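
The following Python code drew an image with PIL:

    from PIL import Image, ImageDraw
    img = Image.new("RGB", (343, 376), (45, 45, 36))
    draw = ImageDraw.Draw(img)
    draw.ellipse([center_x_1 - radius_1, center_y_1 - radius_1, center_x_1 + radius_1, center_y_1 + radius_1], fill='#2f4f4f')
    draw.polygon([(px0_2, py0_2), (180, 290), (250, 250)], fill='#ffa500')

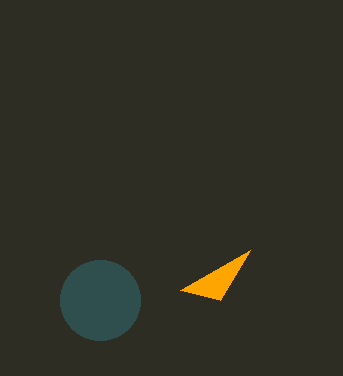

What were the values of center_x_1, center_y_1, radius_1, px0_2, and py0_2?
center_x_1 = 100, center_y_1 = 300, radius_1 = 40, px0_2 = 220, py0_2 = 300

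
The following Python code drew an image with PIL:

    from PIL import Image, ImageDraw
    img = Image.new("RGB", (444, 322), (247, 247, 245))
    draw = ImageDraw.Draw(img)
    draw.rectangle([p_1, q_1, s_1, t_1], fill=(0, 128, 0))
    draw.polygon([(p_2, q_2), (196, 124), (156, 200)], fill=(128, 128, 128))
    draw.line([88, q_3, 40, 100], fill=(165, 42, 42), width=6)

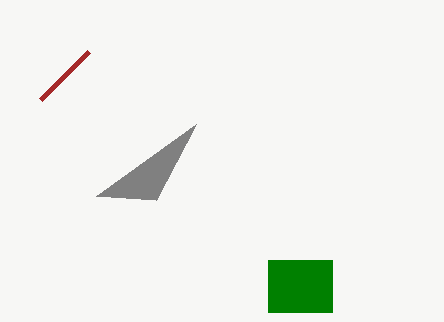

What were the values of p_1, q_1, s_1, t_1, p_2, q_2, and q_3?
p_1 = 268, q_1 = 260, s_1 = 332, t_1 = 312, p_2 = 96, q_2 = 196, q_3 = 52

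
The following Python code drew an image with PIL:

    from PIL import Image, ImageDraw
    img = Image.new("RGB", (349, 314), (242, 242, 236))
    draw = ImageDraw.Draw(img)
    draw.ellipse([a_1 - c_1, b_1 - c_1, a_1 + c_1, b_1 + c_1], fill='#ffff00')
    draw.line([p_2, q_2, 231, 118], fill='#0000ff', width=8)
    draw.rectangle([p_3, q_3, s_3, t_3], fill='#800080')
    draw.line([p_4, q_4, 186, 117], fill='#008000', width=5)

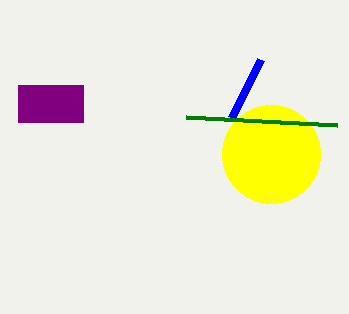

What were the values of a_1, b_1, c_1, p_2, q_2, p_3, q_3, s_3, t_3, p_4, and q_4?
a_1 = 271; b_1 = 154; c_1 = 49; p_2 = 260; q_2 = 60; p_3 = 18; q_3 = 85; s_3 = 83; t_3 = 122; p_4 = 337; q_4 = 125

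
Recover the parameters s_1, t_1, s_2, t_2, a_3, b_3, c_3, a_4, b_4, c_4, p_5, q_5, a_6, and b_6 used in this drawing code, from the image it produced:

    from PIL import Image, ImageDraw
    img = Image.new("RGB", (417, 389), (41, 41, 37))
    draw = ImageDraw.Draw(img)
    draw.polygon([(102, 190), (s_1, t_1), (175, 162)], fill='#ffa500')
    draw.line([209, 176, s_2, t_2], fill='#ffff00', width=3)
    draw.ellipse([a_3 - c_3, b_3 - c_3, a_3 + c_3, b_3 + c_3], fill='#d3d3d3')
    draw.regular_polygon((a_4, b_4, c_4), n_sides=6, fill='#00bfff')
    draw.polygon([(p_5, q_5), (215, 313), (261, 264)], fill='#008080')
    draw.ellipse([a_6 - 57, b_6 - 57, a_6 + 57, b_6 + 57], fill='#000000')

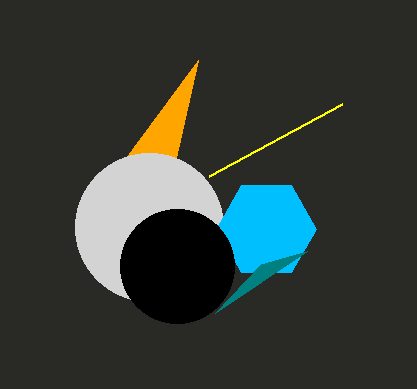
s_1 = 198, t_1 = 60, s_2 = 342, t_2 = 104, a_3 = 149, b_3 = 227, c_3 = 74, a_4 = 266, b_4 = 229, c_4 = 50, p_5 = 307, q_5 = 251, a_6 = 177, b_6 = 266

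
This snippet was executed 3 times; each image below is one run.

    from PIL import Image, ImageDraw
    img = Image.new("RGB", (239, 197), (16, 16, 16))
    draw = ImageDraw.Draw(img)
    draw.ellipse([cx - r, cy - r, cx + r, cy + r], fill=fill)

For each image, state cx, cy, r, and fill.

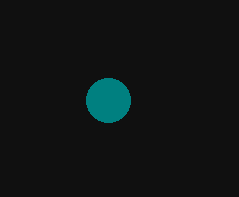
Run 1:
cx = 108, cy = 100, r = 22, fill = 'teal'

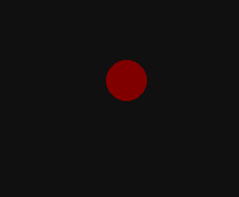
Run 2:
cx = 126; cy = 80; r = 20; fill = 'maroon'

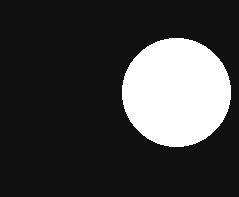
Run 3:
cx = 176
cy = 92
r = 54
fill = 'white'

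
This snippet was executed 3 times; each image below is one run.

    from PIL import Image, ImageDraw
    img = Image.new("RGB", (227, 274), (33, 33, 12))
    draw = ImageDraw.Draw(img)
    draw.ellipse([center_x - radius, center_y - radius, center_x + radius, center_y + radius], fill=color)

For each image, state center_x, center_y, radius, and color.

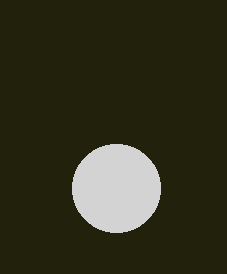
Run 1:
center_x = 116
center_y = 188
radius = 44
color = 'lightgray'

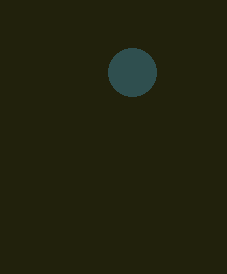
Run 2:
center_x = 132
center_y = 72
radius = 24
color = 'darkslategray'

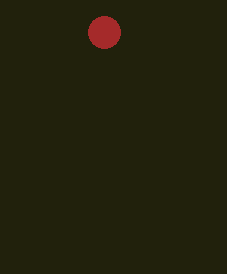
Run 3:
center_x = 104; center_y = 32; radius = 16; color = 'brown'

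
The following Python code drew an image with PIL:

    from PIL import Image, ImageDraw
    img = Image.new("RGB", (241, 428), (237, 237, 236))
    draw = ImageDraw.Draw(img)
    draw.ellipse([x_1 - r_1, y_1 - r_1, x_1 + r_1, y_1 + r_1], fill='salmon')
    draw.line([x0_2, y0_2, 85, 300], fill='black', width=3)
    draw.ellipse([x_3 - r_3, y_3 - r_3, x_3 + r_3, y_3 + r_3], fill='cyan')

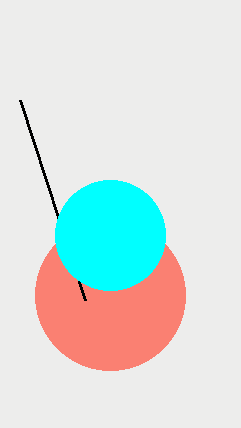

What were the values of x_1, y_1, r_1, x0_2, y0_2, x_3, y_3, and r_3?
x_1 = 110, y_1 = 295, r_1 = 75, x0_2 = 20, y0_2 = 100, x_3 = 110, y_3 = 235, r_3 = 55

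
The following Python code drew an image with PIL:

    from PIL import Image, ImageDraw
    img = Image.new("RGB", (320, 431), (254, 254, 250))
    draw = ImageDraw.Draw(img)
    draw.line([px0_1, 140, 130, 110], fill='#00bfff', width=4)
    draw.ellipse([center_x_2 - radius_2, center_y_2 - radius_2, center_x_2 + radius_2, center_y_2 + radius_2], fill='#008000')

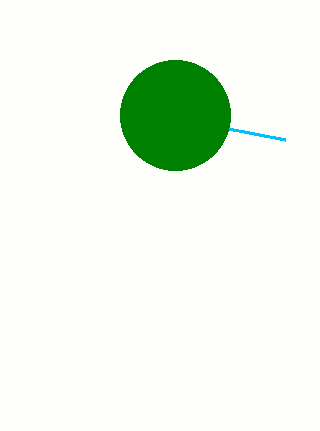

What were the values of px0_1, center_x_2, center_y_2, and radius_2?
px0_1 = 285, center_x_2 = 175, center_y_2 = 115, radius_2 = 55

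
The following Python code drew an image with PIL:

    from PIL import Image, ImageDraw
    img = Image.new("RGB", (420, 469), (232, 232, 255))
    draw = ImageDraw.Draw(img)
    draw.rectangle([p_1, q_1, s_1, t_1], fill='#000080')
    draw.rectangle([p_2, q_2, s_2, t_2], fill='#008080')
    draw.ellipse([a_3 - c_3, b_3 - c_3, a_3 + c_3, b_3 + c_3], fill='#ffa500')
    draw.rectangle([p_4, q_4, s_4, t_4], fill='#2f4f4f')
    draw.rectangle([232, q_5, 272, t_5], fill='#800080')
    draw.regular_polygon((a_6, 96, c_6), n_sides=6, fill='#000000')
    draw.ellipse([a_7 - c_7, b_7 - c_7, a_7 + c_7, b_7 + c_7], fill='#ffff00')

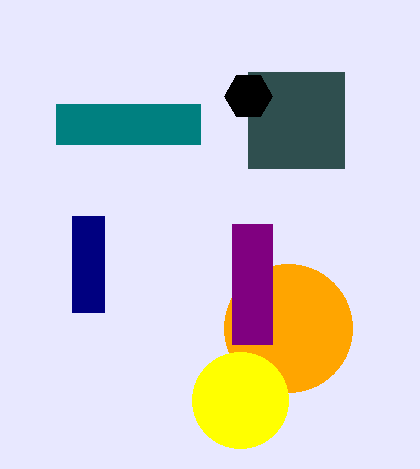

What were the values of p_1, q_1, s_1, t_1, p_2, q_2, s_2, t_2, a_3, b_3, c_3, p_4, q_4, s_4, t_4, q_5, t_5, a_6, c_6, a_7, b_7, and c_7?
p_1 = 72, q_1 = 216, s_1 = 104, t_1 = 312, p_2 = 56, q_2 = 104, s_2 = 200, t_2 = 144, a_3 = 288, b_3 = 328, c_3 = 64, p_4 = 248, q_4 = 72, s_4 = 344, t_4 = 168, q_5 = 224, t_5 = 344, a_6 = 248, c_6 = 24, a_7 = 240, b_7 = 400, c_7 = 48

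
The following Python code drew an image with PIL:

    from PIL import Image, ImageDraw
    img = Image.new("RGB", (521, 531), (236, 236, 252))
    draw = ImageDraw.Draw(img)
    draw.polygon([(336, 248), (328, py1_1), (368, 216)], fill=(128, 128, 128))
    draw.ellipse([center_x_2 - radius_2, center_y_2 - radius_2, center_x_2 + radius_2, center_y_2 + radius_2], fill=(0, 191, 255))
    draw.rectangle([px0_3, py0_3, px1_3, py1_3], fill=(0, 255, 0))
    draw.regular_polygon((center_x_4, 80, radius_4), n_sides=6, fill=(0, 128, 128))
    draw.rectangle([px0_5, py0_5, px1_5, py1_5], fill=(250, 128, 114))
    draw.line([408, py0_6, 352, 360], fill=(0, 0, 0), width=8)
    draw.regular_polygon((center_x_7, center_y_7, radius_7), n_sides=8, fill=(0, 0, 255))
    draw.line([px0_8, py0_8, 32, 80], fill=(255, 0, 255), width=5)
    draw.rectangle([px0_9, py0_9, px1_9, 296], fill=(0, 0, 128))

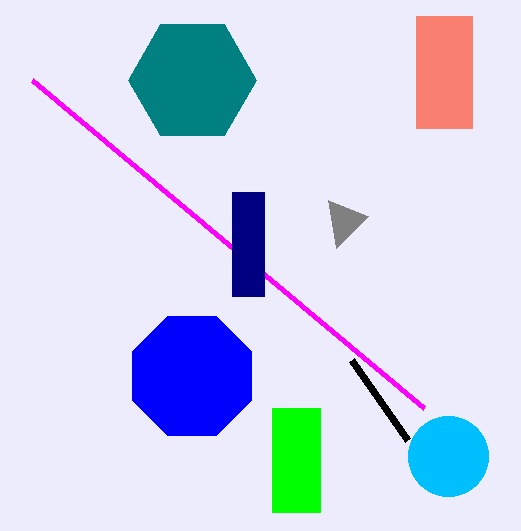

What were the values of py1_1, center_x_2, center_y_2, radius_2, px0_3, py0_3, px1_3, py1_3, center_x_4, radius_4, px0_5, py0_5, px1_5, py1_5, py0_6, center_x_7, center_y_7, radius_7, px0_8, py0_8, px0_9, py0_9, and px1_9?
py1_1 = 200
center_x_2 = 448
center_y_2 = 456
radius_2 = 40
px0_3 = 272
py0_3 = 408
px1_3 = 320
py1_3 = 512
center_x_4 = 192
radius_4 = 64
px0_5 = 416
py0_5 = 16
px1_5 = 472
py1_5 = 128
py0_6 = 440
center_x_7 = 192
center_y_7 = 376
radius_7 = 64
px0_8 = 424
py0_8 = 408
px0_9 = 232
py0_9 = 192
px1_9 = 264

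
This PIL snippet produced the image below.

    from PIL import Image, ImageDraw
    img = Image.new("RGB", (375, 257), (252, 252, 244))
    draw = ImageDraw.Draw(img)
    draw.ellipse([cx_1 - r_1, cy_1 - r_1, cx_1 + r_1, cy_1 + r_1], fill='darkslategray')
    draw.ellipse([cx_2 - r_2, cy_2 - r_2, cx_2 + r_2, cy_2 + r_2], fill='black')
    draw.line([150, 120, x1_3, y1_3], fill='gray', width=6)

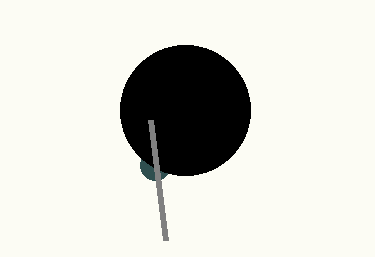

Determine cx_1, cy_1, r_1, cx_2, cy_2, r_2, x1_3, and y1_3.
cx_1 = 155
cy_1 = 165
r_1 = 15
cx_2 = 185
cy_2 = 110
r_2 = 65
x1_3 = 165
y1_3 = 240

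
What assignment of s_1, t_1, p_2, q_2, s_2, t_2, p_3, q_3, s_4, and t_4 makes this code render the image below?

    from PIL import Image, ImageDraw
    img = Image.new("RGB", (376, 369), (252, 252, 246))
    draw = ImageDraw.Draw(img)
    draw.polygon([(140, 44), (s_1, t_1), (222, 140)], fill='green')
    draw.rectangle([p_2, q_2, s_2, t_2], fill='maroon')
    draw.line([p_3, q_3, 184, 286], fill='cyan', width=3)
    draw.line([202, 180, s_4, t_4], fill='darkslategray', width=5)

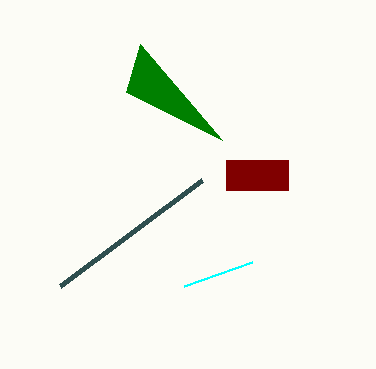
s_1 = 126; t_1 = 92; p_2 = 226; q_2 = 160; s_2 = 288; t_2 = 190; p_3 = 252; q_3 = 262; s_4 = 60; t_4 = 286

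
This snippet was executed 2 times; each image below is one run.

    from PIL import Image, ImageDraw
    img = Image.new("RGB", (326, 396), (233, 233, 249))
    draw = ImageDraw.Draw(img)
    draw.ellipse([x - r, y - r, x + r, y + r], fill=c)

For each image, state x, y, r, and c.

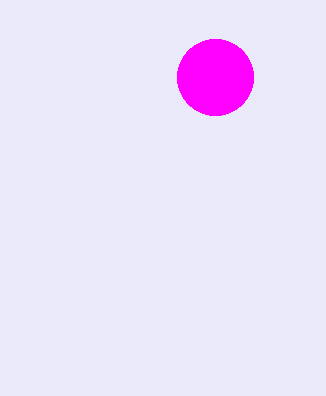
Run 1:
x = 215; y = 77; r = 38; c = 'magenta'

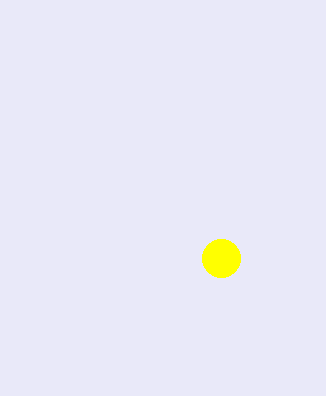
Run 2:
x = 221; y = 258; r = 19; c = 'yellow'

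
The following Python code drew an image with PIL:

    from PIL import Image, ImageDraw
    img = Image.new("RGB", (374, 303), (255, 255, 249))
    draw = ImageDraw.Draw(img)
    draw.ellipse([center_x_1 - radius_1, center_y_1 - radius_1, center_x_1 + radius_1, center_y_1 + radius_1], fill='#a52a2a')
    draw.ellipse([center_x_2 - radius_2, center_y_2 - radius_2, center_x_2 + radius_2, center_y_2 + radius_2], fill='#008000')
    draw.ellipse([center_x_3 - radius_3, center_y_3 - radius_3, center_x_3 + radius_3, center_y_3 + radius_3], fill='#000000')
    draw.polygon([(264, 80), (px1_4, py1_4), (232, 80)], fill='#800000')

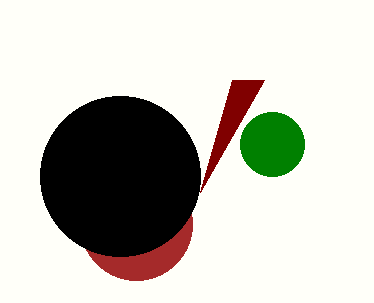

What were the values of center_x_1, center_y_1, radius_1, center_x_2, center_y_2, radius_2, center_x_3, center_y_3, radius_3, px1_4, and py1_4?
center_x_1 = 136
center_y_1 = 224
radius_1 = 56
center_x_2 = 272
center_y_2 = 144
radius_2 = 32
center_x_3 = 120
center_y_3 = 176
radius_3 = 80
px1_4 = 200
py1_4 = 192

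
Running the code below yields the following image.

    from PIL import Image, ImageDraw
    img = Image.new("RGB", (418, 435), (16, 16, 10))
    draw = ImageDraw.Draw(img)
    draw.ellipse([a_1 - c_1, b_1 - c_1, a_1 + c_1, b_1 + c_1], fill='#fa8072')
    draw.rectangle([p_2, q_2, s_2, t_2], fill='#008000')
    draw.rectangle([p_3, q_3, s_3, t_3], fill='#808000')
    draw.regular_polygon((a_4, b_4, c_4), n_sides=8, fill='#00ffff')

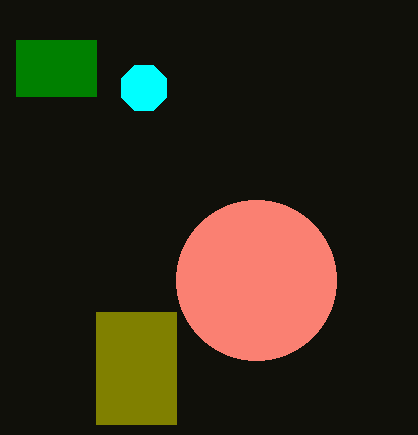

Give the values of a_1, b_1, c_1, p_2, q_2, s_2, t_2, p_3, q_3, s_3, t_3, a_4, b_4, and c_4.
a_1 = 256
b_1 = 280
c_1 = 80
p_2 = 16
q_2 = 40
s_2 = 96
t_2 = 96
p_3 = 96
q_3 = 312
s_3 = 176
t_3 = 424
a_4 = 144
b_4 = 88
c_4 = 24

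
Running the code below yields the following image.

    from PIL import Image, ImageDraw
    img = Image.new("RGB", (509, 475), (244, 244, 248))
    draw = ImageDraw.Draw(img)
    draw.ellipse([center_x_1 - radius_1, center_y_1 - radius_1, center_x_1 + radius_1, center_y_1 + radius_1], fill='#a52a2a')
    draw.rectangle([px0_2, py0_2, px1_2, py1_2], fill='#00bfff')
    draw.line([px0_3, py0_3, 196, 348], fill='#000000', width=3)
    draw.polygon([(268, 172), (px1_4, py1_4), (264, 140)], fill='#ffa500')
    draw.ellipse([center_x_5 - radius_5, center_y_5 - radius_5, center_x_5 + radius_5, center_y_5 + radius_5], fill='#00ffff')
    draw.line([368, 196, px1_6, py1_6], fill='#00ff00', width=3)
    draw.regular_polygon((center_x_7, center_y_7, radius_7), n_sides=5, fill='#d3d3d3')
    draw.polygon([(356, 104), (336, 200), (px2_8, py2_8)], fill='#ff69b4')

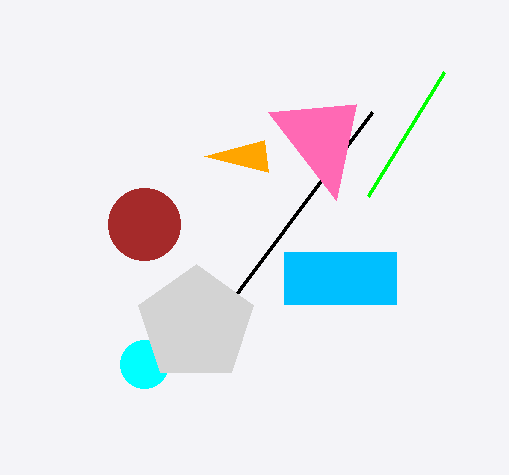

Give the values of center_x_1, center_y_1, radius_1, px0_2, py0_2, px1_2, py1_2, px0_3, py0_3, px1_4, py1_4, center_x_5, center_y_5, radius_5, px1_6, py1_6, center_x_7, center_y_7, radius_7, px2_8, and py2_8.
center_x_1 = 144, center_y_1 = 224, radius_1 = 36, px0_2 = 284, py0_2 = 252, px1_2 = 396, py1_2 = 304, px0_3 = 372, py0_3 = 112, px1_4 = 204, py1_4 = 156, center_x_5 = 144, center_y_5 = 364, radius_5 = 24, px1_6 = 444, py1_6 = 72, center_x_7 = 196, center_y_7 = 324, radius_7 = 60, px2_8 = 268, py2_8 = 112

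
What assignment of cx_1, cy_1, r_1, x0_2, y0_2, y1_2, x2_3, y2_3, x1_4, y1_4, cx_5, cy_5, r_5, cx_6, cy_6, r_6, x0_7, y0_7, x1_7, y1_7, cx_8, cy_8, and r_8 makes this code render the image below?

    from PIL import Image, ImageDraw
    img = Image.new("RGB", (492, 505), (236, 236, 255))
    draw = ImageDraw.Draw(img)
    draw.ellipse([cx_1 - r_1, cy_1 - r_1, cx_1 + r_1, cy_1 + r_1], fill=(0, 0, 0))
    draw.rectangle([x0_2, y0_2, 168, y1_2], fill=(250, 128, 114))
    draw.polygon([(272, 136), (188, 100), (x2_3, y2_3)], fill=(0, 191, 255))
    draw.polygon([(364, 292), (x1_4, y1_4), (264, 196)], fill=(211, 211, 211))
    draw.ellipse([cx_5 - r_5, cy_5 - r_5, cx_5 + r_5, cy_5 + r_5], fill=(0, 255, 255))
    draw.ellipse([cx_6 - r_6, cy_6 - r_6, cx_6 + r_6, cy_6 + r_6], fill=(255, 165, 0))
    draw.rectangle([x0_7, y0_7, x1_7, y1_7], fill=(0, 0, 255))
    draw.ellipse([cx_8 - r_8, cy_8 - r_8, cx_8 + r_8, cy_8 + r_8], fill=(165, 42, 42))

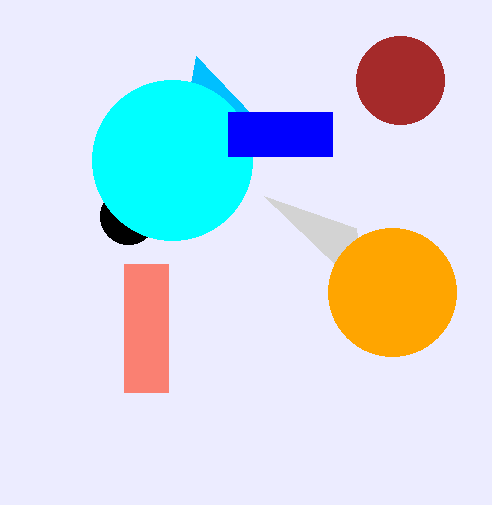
cx_1 = 128
cy_1 = 216
r_1 = 28
x0_2 = 124
y0_2 = 264
y1_2 = 392
x2_3 = 196
y2_3 = 56
x1_4 = 356
y1_4 = 228
cx_5 = 172
cy_5 = 160
r_5 = 80
cx_6 = 392
cy_6 = 292
r_6 = 64
x0_7 = 228
y0_7 = 112
x1_7 = 332
y1_7 = 156
cx_8 = 400
cy_8 = 80
r_8 = 44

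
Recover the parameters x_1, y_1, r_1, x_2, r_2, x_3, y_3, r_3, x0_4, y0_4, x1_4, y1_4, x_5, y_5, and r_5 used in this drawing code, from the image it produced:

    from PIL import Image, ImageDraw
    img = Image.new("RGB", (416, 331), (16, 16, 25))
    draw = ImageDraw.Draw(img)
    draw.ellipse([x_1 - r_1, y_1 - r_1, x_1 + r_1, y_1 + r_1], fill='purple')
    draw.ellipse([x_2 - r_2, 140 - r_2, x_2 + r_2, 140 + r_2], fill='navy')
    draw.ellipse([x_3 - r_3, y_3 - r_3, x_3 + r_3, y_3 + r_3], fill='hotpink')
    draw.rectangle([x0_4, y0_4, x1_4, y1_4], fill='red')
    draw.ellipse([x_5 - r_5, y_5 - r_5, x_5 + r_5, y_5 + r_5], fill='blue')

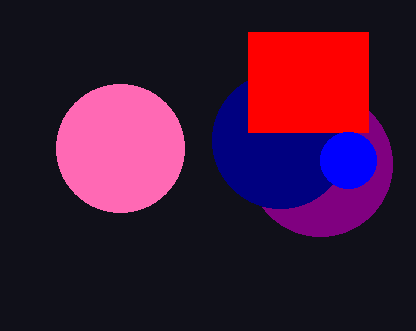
x_1 = 320
y_1 = 164
r_1 = 72
x_2 = 280
r_2 = 68
x_3 = 120
y_3 = 148
r_3 = 64
x0_4 = 248
y0_4 = 32
x1_4 = 368
y1_4 = 132
x_5 = 348
y_5 = 160
r_5 = 28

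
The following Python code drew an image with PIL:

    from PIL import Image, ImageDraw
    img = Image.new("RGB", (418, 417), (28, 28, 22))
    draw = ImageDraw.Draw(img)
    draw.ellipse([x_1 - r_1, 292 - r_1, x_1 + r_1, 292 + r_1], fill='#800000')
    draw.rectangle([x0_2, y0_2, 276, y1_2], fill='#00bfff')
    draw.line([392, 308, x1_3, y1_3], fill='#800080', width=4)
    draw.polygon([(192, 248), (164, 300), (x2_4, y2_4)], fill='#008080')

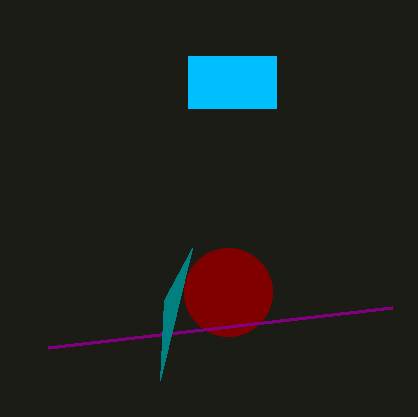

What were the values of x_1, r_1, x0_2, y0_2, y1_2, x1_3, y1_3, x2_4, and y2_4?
x_1 = 228; r_1 = 44; x0_2 = 188; y0_2 = 56; y1_2 = 108; x1_3 = 48; y1_3 = 348; x2_4 = 160; y2_4 = 380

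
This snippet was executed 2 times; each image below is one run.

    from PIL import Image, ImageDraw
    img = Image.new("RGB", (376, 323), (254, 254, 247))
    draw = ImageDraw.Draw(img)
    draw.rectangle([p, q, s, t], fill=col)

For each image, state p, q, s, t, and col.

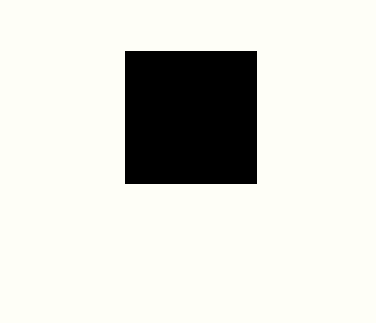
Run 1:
p = 125, q = 51, s = 256, t = 183, col = 'black'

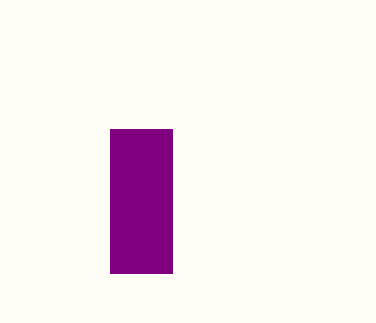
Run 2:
p = 110; q = 129; s = 172; t = 273; col = 'purple'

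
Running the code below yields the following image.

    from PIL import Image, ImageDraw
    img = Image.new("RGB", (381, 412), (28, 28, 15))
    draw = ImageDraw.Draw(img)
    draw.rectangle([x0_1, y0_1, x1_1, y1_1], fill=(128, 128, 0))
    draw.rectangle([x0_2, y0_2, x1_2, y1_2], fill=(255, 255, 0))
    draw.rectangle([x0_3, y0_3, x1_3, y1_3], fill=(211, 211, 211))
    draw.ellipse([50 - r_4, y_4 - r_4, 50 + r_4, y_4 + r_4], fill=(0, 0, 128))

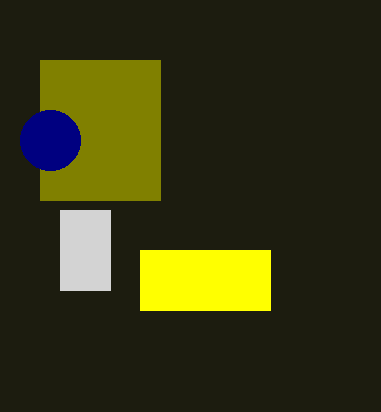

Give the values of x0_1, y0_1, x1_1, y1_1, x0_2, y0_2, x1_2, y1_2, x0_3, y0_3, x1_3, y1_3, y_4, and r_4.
x0_1 = 40
y0_1 = 60
x1_1 = 160
y1_1 = 200
x0_2 = 140
y0_2 = 250
x1_2 = 270
y1_2 = 310
x0_3 = 60
y0_3 = 210
x1_3 = 110
y1_3 = 290
y_4 = 140
r_4 = 30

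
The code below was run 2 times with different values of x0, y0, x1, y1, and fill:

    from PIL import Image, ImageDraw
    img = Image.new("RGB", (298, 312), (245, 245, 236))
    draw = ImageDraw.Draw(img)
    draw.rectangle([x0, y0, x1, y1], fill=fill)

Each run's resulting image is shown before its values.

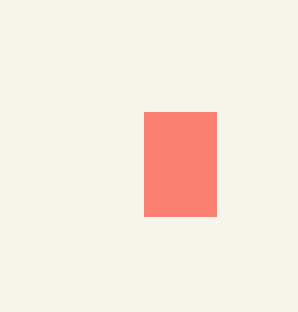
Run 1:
x0 = 144
y0 = 112
x1 = 216
y1 = 216
fill = 'salmon'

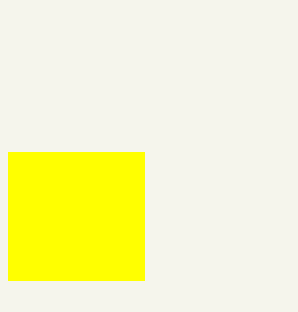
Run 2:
x0 = 8; y0 = 152; x1 = 144; y1 = 280; fill = 'yellow'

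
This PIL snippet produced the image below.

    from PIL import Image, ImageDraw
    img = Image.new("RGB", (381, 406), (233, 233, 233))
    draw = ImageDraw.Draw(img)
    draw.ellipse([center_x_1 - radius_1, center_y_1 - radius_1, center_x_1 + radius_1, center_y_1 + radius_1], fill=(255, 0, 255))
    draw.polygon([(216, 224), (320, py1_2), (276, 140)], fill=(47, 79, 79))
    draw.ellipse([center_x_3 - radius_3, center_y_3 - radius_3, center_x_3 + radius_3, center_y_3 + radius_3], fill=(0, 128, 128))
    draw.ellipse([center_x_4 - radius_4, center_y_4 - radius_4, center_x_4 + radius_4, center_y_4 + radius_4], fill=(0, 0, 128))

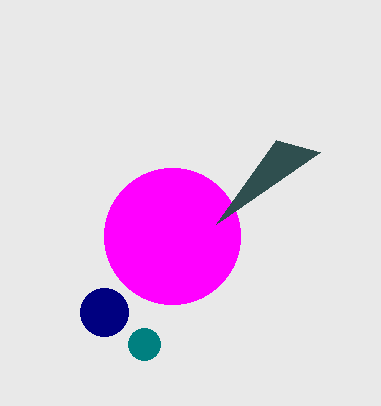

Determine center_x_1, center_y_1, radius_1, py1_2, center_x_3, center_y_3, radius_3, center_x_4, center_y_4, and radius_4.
center_x_1 = 172
center_y_1 = 236
radius_1 = 68
py1_2 = 152
center_x_3 = 144
center_y_3 = 344
radius_3 = 16
center_x_4 = 104
center_y_4 = 312
radius_4 = 24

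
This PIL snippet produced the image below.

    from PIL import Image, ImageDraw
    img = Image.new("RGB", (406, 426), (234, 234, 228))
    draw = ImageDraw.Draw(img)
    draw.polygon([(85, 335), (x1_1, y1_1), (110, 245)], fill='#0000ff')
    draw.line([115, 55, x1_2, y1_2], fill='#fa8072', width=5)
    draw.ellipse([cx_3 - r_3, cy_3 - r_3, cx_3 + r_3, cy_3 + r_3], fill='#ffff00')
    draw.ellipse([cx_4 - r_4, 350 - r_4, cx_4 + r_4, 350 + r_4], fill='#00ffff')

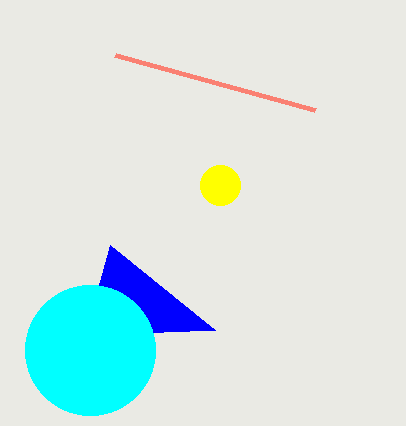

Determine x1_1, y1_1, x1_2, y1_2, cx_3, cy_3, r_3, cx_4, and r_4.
x1_1 = 215
y1_1 = 330
x1_2 = 315
y1_2 = 110
cx_3 = 220
cy_3 = 185
r_3 = 20
cx_4 = 90
r_4 = 65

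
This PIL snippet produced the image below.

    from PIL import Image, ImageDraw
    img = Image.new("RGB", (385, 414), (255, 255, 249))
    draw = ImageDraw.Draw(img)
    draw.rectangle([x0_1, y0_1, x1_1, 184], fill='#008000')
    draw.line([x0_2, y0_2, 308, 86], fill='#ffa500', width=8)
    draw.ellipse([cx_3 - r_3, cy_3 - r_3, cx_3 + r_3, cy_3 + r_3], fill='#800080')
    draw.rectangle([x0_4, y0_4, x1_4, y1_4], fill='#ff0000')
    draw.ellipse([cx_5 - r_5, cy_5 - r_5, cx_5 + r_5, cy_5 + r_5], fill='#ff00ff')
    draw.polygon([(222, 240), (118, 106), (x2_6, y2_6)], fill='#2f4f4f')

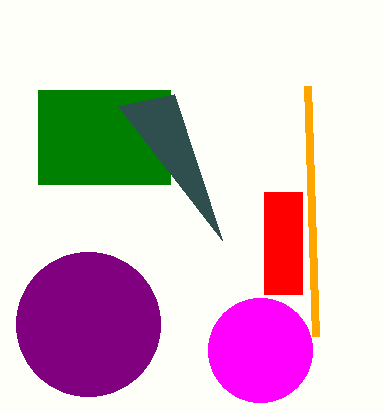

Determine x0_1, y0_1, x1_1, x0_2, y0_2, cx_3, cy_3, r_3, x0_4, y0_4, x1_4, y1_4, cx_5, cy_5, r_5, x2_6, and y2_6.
x0_1 = 38
y0_1 = 90
x1_1 = 170
x0_2 = 316
y0_2 = 336
cx_3 = 88
cy_3 = 324
r_3 = 72
x0_4 = 264
y0_4 = 192
x1_4 = 302
y1_4 = 294
cx_5 = 260
cy_5 = 350
r_5 = 52
x2_6 = 174
y2_6 = 94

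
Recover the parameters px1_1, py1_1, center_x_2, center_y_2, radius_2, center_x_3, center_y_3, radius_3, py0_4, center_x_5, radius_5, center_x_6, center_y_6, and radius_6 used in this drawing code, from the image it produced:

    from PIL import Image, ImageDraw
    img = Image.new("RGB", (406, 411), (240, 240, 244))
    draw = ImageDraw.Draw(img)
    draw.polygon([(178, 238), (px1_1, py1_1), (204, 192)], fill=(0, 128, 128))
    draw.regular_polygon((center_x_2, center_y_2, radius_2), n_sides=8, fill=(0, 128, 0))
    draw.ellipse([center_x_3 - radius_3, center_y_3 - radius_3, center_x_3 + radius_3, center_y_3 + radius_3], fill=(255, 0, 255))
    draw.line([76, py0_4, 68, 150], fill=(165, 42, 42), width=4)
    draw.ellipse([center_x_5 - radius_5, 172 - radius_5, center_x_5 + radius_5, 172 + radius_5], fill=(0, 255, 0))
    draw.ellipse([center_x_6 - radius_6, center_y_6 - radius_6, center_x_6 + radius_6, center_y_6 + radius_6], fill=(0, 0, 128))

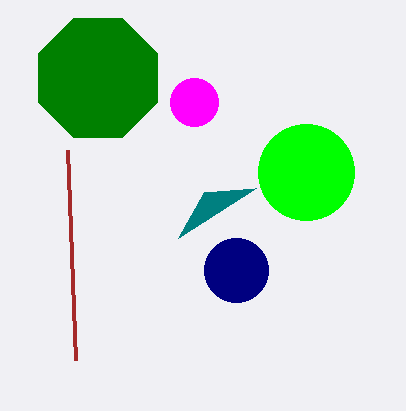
px1_1 = 256
py1_1 = 188
center_x_2 = 98
center_y_2 = 78
radius_2 = 64
center_x_3 = 194
center_y_3 = 102
radius_3 = 24
py0_4 = 360
center_x_5 = 306
radius_5 = 48
center_x_6 = 236
center_y_6 = 270
radius_6 = 32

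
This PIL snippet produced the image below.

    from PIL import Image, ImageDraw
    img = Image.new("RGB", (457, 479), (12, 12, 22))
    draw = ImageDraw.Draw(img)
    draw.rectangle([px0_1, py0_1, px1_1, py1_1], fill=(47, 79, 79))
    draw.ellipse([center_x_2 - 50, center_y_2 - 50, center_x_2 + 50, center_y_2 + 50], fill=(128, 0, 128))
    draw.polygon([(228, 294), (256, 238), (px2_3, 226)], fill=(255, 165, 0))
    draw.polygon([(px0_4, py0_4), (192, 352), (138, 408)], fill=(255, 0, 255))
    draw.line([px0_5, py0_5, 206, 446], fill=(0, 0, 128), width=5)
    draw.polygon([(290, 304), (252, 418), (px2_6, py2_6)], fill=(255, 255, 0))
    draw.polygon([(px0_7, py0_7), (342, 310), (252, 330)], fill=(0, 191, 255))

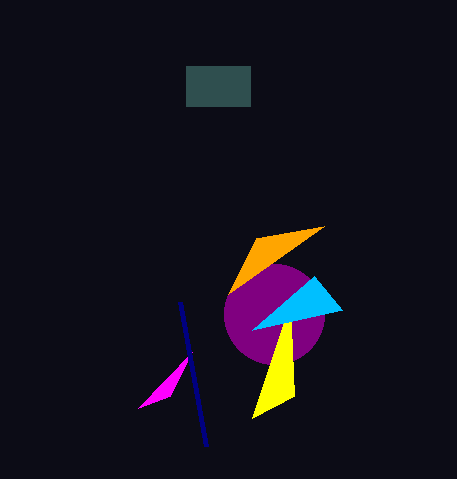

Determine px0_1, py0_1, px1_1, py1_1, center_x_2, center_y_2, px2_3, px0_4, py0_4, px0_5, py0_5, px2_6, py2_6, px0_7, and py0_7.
px0_1 = 186, py0_1 = 66, px1_1 = 250, py1_1 = 106, center_x_2 = 274, center_y_2 = 314, px2_3 = 324, px0_4 = 170, py0_4 = 396, px0_5 = 180, py0_5 = 302, px2_6 = 294, py2_6 = 396, px0_7 = 314, py0_7 = 276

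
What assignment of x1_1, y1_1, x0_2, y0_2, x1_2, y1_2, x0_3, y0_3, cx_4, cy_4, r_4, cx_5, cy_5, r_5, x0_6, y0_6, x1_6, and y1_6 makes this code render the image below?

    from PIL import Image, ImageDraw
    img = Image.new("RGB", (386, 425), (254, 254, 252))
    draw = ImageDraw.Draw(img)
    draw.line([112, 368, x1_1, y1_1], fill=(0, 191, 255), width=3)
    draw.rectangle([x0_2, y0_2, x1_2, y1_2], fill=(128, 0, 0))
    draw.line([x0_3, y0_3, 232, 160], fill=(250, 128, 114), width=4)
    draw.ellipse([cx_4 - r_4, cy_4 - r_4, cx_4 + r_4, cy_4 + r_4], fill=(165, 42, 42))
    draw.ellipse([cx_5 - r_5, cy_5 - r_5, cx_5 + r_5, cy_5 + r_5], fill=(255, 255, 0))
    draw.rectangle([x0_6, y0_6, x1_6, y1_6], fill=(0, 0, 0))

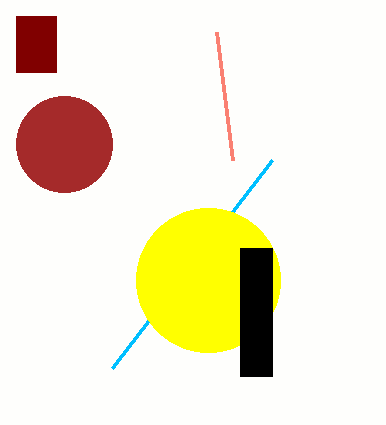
x1_1 = 272; y1_1 = 160; x0_2 = 16; y0_2 = 16; x1_2 = 56; y1_2 = 72; x0_3 = 216; y0_3 = 32; cx_4 = 64; cy_4 = 144; r_4 = 48; cx_5 = 208; cy_5 = 280; r_5 = 72; x0_6 = 240; y0_6 = 248; x1_6 = 272; y1_6 = 376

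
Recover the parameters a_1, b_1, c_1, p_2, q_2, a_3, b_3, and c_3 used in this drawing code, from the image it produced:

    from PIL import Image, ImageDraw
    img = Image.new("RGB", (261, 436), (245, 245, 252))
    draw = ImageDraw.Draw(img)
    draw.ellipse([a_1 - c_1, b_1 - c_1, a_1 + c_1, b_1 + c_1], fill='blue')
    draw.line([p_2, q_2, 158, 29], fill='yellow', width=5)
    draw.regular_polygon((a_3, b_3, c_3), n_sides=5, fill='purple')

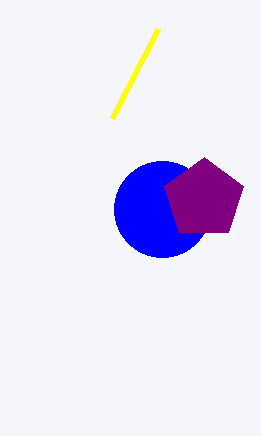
a_1 = 162, b_1 = 209, c_1 = 48, p_2 = 112, q_2 = 118, a_3 = 204, b_3 = 199, c_3 = 42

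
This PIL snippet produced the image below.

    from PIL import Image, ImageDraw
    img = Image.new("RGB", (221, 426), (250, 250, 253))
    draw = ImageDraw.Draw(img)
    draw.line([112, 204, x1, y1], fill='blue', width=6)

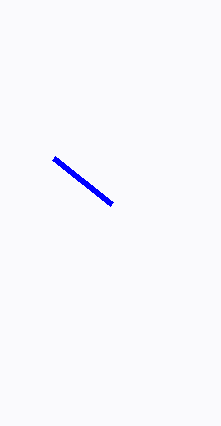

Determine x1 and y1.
x1 = 54; y1 = 158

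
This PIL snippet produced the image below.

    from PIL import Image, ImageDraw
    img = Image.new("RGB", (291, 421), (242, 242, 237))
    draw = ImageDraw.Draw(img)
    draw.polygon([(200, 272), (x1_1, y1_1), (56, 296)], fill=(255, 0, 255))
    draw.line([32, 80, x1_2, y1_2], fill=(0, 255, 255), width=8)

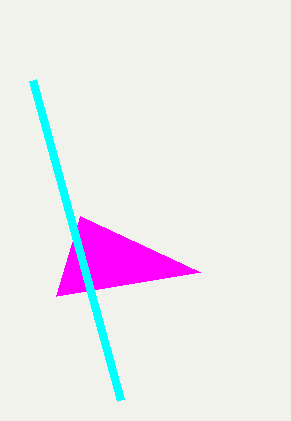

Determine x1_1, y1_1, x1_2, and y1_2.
x1_1 = 80
y1_1 = 216
x1_2 = 120
y1_2 = 400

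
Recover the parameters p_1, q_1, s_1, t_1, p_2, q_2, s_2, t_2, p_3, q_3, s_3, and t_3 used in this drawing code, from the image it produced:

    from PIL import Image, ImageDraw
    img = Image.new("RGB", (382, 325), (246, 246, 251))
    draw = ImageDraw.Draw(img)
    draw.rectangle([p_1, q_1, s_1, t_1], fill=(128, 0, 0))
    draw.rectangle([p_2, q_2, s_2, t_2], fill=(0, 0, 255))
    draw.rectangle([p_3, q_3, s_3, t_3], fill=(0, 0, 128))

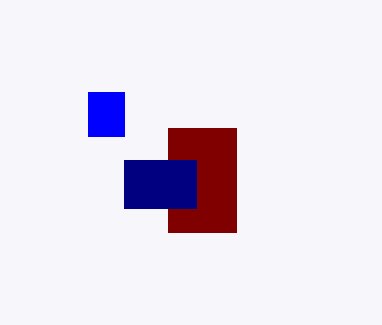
p_1 = 168, q_1 = 128, s_1 = 236, t_1 = 232, p_2 = 88, q_2 = 92, s_2 = 124, t_2 = 136, p_3 = 124, q_3 = 160, s_3 = 196, t_3 = 208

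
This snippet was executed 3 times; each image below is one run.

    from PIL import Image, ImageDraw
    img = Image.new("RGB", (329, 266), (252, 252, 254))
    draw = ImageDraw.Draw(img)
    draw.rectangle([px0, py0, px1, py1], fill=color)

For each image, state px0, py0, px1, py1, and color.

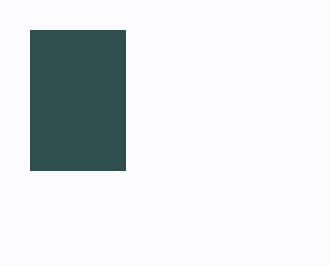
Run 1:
px0 = 30, py0 = 30, px1 = 125, py1 = 170, color = 'darkslategray'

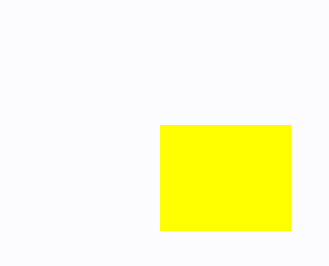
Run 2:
px0 = 160
py0 = 125
px1 = 290
py1 = 230
color = 'yellow'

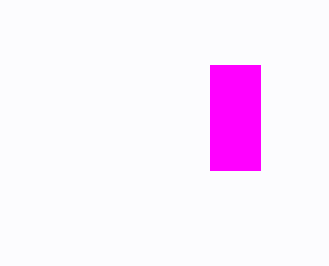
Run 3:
px0 = 210, py0 = 65, px1 = 260, py1 = 170, color = 'magenta'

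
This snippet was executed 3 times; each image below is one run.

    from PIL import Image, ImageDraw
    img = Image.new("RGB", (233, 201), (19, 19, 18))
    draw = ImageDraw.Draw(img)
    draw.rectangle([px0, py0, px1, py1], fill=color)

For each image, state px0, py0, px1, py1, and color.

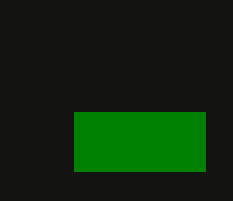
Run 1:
px0 = 74; py0 = 112; px1 = 205; py1 = 171; color = 'green'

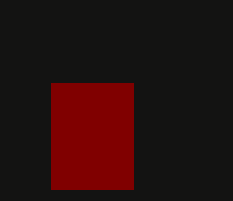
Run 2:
px0 = 51, py0 = 83, px1 = 133, py1 = 189, color = 'maroon'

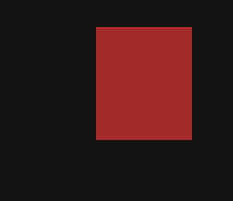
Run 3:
px0 = 96; py0 = 27; px1 = 191; py1 = 139; color = 'brown'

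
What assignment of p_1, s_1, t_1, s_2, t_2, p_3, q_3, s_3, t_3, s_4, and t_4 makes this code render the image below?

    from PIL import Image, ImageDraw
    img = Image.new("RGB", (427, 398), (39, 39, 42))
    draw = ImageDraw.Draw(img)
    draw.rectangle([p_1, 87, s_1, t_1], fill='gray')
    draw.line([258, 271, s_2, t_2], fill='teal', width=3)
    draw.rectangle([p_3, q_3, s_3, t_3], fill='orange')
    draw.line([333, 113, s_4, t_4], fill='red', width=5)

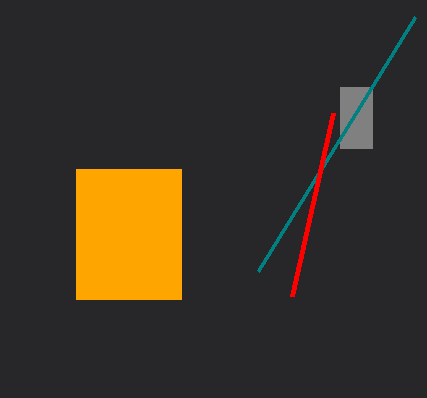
p_1 = 340, s_1 = 372, t_1 = 148, s_2 = 415, t_2 = 17, p_3 = 76, q_3 = 169, s_3 = 181, t_3 = 299, s_4 = 292, t_4 = 296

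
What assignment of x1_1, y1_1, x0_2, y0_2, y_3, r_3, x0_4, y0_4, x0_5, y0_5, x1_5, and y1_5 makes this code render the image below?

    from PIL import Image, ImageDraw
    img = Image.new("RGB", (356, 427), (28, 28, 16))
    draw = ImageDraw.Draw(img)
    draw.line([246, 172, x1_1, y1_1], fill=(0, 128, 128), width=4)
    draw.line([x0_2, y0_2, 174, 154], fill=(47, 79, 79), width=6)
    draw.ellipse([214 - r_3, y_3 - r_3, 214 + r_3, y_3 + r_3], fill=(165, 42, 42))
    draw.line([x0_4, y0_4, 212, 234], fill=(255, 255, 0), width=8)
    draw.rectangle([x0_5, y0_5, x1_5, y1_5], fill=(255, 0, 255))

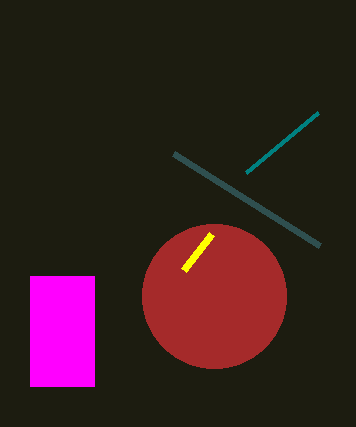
x1_1 = 318
y1_1 = 112
x0_2 = 320
y0_2 = 246
y_3 = 296
r_3 = 72
x0_4 = 184
y0_4 = 270
x0_5 = 30
y0_5 = 276
x1_5 = 94
y1_5 = 386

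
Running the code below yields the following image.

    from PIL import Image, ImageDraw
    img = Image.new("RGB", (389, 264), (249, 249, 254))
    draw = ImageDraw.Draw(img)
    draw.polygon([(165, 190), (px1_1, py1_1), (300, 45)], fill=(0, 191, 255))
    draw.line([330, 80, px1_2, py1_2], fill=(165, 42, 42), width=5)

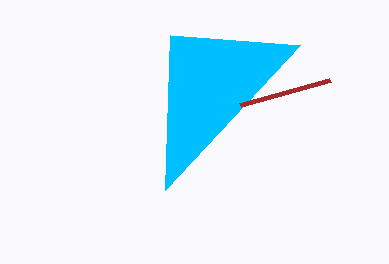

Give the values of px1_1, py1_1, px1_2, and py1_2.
px1_1 = 170
py1_1 = 35
px1_2 = 240
py1_2 = 105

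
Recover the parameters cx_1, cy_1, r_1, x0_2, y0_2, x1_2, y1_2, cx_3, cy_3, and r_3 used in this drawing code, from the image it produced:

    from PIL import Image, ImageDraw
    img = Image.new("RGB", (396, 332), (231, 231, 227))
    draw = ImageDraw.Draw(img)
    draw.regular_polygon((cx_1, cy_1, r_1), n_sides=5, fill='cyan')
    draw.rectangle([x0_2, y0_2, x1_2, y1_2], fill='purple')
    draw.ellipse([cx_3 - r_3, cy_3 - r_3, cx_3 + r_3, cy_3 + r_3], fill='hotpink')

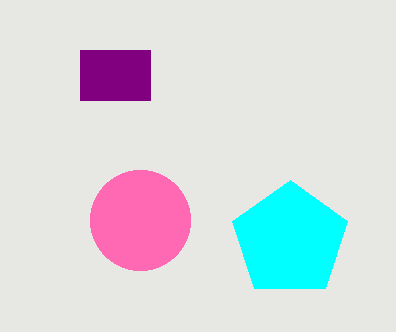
cx_1 = 290, cy_1 = 240, r_1 = 60, x0_2 = 80, y0_2 = 50, x1_2 = 150, y1_2 = 100, cx_3 = 140, cy_3 = 220, r_3 = 50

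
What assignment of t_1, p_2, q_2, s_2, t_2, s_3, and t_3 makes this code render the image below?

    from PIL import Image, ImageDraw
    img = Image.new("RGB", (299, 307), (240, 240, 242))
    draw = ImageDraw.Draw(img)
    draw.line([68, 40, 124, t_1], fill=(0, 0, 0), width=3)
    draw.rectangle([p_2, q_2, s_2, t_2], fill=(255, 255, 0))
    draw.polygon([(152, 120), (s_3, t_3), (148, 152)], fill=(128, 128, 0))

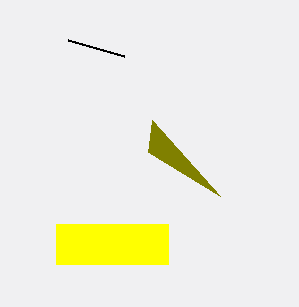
t_1 = 56; p_2 = 56; q_2 = 224; s_2 = 168; t_2 = 264; s_3 = 220; t_3 = 196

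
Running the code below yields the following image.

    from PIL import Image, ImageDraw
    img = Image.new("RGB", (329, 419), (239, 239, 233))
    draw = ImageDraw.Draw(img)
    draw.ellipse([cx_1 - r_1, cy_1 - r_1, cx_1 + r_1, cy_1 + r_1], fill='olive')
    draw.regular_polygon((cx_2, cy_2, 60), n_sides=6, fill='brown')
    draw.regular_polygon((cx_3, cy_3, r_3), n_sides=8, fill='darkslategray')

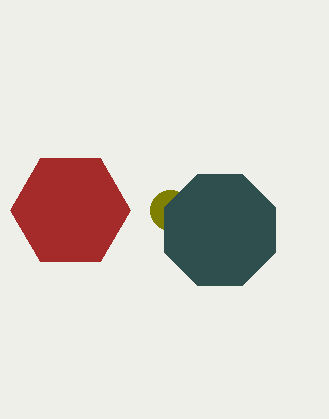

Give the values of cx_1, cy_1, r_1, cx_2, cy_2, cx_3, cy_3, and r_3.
cx_1 = 170; cy_1 = 210; r_1 = 20; cx_2 = 70; cy_2 = 210; cx_3 = 220; cy_3 = 230; r_3 = 60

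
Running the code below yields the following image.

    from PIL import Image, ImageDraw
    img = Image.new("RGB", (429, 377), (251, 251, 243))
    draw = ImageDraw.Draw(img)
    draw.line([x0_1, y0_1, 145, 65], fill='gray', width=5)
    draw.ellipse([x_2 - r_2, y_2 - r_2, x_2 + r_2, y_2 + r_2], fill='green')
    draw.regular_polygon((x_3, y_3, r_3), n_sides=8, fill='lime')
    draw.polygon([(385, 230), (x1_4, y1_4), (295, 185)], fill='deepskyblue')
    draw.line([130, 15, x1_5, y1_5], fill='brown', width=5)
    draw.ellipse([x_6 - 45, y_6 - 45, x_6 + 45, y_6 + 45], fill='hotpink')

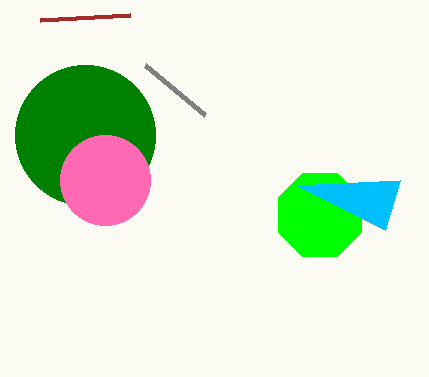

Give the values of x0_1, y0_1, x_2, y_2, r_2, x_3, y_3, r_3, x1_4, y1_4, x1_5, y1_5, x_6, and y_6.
x0_1 = 205; y0_1 = 115; x_2 = 85; y_2 = 135; r_2 = 70; x_3 = 320; y_3 = 215; r_3 = 45; x1_4 = 400; y1_4 = 180; x1_5 = 40; y1_5 = 20; x_6 = 105; y_6 = 180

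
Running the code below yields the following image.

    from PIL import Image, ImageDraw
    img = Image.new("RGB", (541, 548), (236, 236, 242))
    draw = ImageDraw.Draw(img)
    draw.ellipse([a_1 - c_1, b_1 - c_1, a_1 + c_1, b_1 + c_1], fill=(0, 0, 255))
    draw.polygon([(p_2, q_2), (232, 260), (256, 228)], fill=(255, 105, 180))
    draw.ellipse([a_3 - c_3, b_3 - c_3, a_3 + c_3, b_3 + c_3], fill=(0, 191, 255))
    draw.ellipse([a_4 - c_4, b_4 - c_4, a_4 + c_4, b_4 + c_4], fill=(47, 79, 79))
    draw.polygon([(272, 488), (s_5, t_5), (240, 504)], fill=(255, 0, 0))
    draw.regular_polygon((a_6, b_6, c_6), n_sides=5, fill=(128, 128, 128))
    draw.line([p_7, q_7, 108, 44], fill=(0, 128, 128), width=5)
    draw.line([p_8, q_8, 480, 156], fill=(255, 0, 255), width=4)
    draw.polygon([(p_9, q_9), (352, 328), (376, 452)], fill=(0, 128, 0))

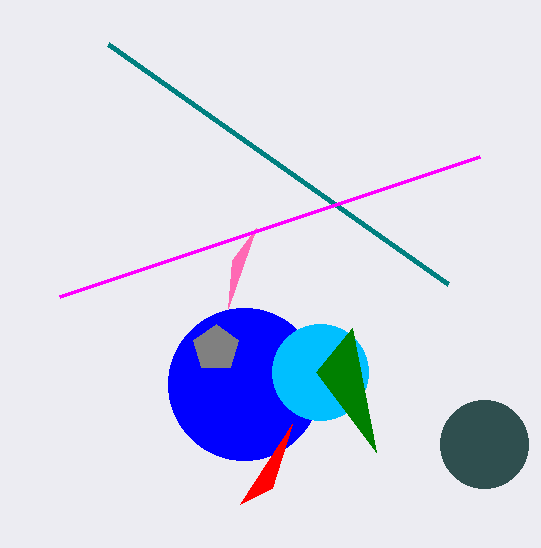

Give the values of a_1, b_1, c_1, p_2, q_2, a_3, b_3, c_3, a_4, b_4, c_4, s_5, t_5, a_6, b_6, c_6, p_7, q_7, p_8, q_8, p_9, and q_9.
a_1 = 244, b_1 = 384, c_1 = 76, p_2 = 228, q_2 = 308, a_3 = 320, b_3 = 372, c_3 = 48, a_4 = 484, b_4 = 444, c_4 = 44, s_5 = 292, t_5 = 424, a_6 = 216, b_6 = 348, c_6 = 24, p_7 = 448, q_7 = 284, p_8 = 60, q_8 = 296, p_9 = 316, q_9 = 372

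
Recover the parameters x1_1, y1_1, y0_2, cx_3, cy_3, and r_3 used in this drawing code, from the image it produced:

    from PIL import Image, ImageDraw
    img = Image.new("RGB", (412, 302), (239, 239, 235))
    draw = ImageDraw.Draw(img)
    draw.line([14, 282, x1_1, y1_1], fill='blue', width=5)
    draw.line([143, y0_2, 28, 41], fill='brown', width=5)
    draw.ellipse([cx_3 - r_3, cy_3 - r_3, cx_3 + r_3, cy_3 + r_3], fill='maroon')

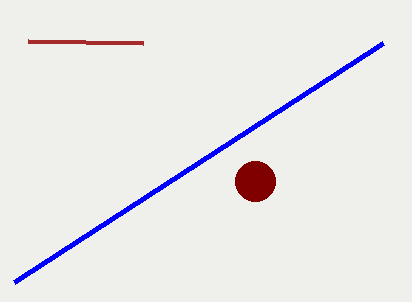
x1_1 = 383
y1_1 = 43
y0_2 = 43
cx_3 = 255
cy_3 = 181
r_3 = 20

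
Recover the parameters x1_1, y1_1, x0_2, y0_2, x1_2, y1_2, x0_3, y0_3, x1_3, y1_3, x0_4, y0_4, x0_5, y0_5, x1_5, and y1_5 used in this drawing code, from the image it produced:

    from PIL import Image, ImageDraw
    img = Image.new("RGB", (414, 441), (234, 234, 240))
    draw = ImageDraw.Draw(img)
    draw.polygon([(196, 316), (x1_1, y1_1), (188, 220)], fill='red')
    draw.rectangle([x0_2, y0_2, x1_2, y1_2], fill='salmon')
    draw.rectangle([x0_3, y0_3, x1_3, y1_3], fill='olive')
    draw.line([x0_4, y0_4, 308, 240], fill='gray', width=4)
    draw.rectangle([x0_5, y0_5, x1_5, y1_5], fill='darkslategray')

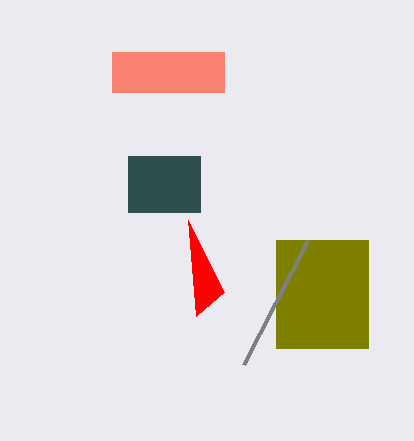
x1_1 = 224, y1_1 = 292, x0_2 = 112, y0_2 = 52, x1_2 = 224, y1_2 = 92, x0_3 = 276, y0_3 = 240, x1_3 = 368, y1_3 = 348, x0_4 = 244, y0_4 = 364, x0_5 = 128, y0_5 = 156, x1_5 = 200, y1_5 = 212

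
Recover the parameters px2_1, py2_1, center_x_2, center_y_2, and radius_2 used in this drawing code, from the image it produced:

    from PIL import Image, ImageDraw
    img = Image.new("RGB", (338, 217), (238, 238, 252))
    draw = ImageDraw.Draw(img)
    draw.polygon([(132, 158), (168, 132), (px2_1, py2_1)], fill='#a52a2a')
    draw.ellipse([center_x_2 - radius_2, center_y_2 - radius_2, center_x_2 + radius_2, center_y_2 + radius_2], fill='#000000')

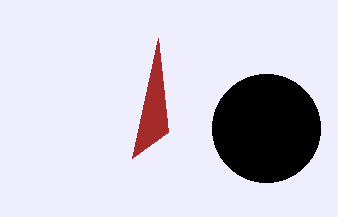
px2_1 = 158
py2_1 = 38
center_x_2 = 266
center_y_2 = 128
radius_2 = 54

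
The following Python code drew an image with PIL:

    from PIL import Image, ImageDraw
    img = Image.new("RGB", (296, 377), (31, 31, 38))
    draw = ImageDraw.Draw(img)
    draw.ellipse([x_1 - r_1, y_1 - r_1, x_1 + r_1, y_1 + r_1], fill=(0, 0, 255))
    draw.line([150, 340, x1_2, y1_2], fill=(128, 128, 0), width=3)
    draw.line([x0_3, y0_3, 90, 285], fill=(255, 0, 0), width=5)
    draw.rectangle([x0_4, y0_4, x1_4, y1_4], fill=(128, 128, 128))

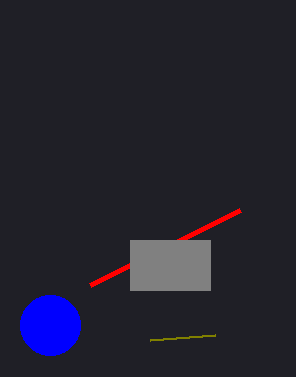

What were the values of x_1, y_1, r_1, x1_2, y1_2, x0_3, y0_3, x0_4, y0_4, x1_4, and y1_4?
x_1 = 50
y_1 = 325
r_1 = 30
x1_2 = 215
y1_2 = 335
x0_3 = 240
y0_3 = 210
x0_4 = 130
y0_4 = 240
x1_4 = 210
y1_4 = 290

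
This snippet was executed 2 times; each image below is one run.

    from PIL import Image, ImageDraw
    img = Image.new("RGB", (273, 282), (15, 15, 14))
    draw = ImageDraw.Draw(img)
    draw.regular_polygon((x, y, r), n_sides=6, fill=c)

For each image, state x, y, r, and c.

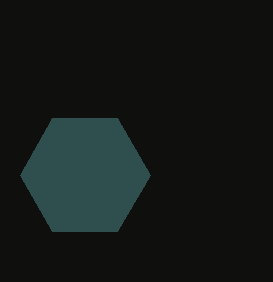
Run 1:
x = 85
y = 175
r = 65
c = 'darkslategray'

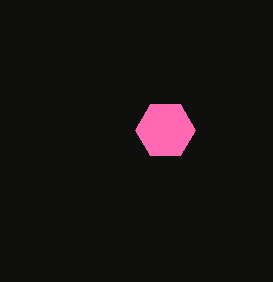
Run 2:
x = 165, y = 130, r = 30, c = 'hotpink'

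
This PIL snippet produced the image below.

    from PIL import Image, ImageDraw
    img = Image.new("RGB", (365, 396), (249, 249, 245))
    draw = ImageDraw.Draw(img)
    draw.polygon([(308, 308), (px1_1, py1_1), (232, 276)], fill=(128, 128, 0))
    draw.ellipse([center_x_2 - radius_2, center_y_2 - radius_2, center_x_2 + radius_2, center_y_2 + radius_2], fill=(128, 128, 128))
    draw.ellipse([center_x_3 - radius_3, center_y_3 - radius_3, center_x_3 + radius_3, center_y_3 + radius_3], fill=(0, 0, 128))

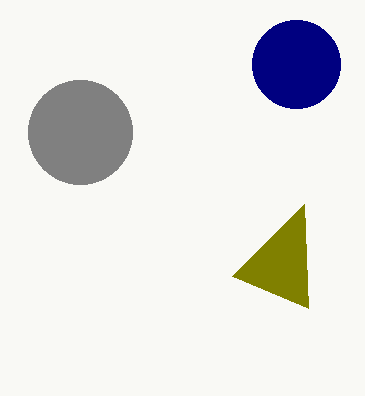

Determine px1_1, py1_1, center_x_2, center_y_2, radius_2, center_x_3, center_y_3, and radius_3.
px1_1 = 304
py1_1 = 204
center_x_2 = 80
center_y_2 = 132
radius_2 = 52
center_x_3 = 296
center_y_3 = 64
radius_3 = 44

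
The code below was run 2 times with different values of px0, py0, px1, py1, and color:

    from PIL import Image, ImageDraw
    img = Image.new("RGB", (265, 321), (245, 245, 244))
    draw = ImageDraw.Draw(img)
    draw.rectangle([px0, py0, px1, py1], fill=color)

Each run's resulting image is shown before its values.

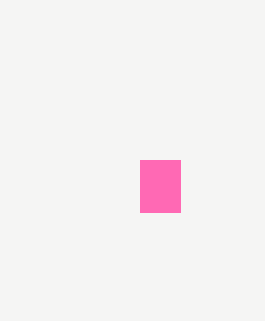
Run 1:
px0 = 140; py0 = 160; px1 = 180; py1 = 212; color = 'hotpink'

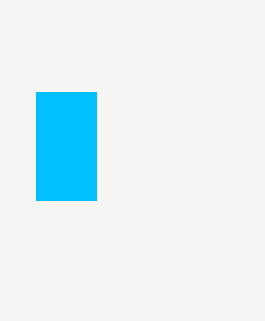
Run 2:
px0 = 36; py0 = 92; px1 = 96; py1 = 200; color = 'deepskyblue'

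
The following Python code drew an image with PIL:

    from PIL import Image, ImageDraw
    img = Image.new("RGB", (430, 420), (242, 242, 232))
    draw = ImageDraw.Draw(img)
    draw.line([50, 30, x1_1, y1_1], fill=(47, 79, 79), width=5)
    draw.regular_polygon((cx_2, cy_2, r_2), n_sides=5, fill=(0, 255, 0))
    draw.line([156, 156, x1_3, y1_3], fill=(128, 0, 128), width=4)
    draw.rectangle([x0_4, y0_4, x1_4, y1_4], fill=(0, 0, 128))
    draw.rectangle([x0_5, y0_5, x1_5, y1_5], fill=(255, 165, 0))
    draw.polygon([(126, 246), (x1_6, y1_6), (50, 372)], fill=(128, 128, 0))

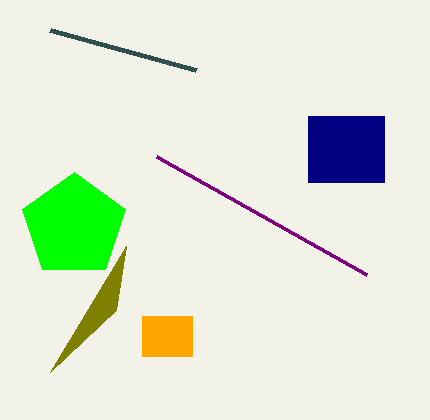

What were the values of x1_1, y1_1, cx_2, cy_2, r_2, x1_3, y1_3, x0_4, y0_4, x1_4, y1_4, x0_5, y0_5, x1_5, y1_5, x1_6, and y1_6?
x1_1 = 196, y1_1 = 70, cx_2 = 74, cy_2 = 226, r_2 = 54, x1_3 = 366, y1_3 = 274, x0_4 = 308, y0_4 = 116, x1_4 = 384, y1_4 = 182, x0_5 = 142, y0_5 = 316, x1_5 = 192, y1_5 = 356, x1_6 = 116, y1_6 = 310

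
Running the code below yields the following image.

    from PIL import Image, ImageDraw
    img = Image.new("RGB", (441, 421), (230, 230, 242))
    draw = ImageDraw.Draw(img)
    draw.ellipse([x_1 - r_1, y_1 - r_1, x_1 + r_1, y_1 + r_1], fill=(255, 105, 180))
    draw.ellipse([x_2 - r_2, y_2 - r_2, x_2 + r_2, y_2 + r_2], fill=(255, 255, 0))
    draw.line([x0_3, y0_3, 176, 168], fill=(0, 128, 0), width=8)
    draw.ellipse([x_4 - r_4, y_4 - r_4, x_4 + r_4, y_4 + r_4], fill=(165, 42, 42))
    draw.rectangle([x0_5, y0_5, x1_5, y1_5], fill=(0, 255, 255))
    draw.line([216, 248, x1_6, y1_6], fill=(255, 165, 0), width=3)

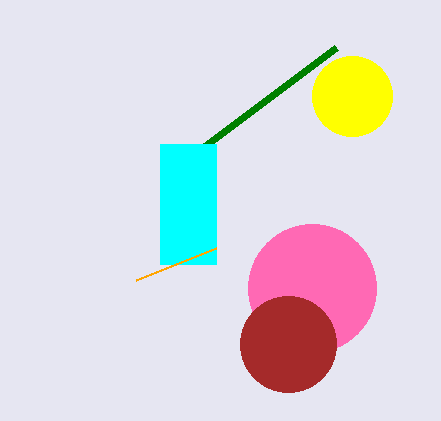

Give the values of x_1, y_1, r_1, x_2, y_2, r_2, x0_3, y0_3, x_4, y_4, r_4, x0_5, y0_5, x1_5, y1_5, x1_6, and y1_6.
x_1 = 312
y_1 = 288
r_1 = 64
x_2 = 352
y_2 = 96
r_2 = 40
x0_3 = 336
y0_3 = 48
x_4 = 288
y_4 = 344
r_4 = 48
x0_5 = 160
y0_5 = 144
x1_5 = 216
y1_5 = 264
x1_6 = 136
y1_6 = 280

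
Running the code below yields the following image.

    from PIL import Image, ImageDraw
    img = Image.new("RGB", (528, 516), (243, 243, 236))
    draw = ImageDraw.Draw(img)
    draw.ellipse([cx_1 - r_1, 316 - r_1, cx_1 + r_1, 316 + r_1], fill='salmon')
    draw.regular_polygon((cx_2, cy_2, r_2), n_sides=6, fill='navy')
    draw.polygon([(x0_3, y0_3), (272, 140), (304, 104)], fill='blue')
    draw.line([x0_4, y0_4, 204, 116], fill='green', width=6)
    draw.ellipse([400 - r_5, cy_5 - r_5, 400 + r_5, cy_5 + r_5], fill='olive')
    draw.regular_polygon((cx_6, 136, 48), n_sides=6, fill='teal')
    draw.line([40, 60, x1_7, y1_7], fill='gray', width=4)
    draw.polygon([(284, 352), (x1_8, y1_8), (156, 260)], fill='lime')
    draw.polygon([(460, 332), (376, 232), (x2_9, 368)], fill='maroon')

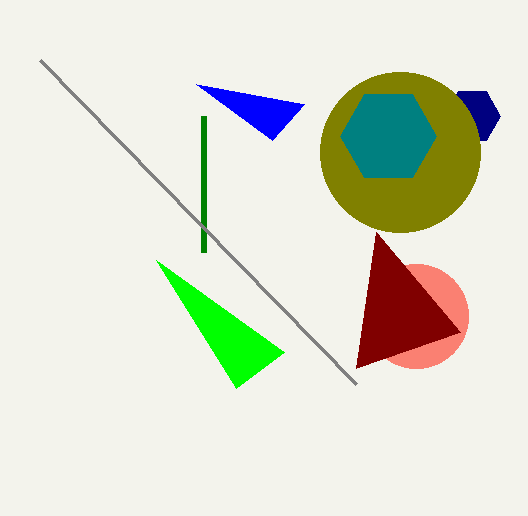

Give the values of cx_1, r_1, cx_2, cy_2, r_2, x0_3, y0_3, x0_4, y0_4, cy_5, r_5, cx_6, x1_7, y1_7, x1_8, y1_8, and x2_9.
cx_1 = 416
r_1 = 52
cx_2 = 472
cy_2 = 116
r_2 = 28
x0_3 = 196
y0_3 = 84
x0_4 = 204
y0_4 = 252
cy_5 = 152
r_5 = 80
cx_6 = 388
x1_7 = 356
y1_7 = 384
x1_8 = 236
y1_8 = 388
x2_9 = 356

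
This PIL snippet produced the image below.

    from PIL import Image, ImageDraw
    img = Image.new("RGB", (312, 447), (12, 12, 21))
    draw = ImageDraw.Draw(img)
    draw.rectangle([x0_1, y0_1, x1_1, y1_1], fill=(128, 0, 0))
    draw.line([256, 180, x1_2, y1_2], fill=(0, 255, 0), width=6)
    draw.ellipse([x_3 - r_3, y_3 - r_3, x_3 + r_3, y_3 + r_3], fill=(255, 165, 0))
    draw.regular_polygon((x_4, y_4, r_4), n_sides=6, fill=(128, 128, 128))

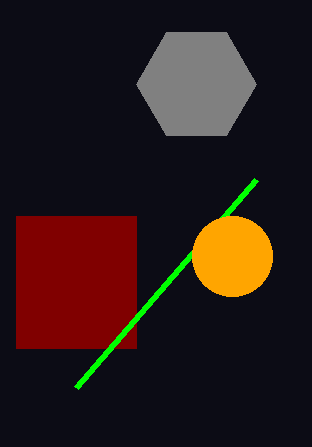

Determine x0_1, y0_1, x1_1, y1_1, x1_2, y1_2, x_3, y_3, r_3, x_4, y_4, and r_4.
x0_1 = 16, y0_1 = 216, x1_1 = 136, y1_1 = 348, x1_2 = 76, y1_2 = 388, x_3 = 232, y_3 = 256, r_3 = 40, x_4 = 196, y_4 = 84, r_4 = 60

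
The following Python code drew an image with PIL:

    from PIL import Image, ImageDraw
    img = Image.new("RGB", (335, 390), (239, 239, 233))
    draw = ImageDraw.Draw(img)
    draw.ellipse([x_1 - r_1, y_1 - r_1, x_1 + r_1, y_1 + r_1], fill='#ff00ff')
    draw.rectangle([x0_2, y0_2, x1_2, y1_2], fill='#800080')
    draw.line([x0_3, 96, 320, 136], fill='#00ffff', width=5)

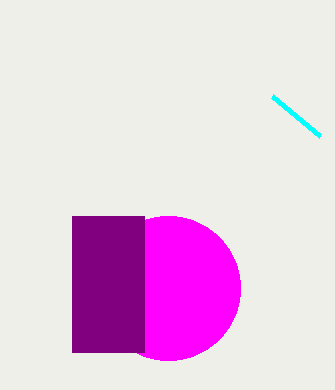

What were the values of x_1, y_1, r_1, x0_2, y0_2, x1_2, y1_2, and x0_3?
x_1 = 168; y_1 = 288; r_1 = 72; x0_2 = 72; y0_2 = 216; x1_2 = 144; y1_2 = 352; x0_3 = 272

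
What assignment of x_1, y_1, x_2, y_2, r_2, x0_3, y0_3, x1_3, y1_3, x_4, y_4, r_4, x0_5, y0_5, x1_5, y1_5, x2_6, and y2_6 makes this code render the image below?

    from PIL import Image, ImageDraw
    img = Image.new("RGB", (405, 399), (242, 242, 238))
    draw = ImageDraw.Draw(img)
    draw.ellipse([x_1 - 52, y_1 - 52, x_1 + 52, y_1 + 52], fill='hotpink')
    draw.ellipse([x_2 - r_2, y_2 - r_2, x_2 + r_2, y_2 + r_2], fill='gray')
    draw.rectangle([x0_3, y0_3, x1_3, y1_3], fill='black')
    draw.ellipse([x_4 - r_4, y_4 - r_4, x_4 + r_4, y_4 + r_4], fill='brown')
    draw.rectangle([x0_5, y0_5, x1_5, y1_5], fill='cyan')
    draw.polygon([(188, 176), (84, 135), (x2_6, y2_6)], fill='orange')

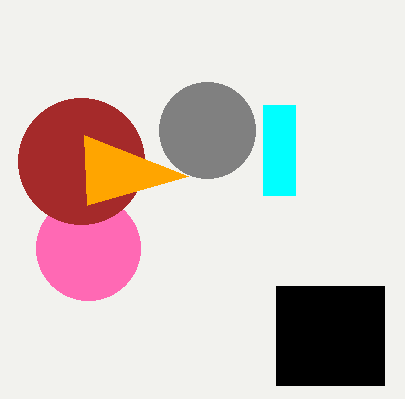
x_1 = 88, y_1 = 248, x_2 = 207, y_2 = 130, r_2 = 48, x0_3 = 276, y0_3 = 286, x1_3 = 384, y1_3 = 385, x_4 = 81, y_4 = 161, r_4 = 63, x0_5 = 263, y0_5 = 105, x1_5 = 295, y1_5 = 195, x2_6 = 87, y2_6 = 205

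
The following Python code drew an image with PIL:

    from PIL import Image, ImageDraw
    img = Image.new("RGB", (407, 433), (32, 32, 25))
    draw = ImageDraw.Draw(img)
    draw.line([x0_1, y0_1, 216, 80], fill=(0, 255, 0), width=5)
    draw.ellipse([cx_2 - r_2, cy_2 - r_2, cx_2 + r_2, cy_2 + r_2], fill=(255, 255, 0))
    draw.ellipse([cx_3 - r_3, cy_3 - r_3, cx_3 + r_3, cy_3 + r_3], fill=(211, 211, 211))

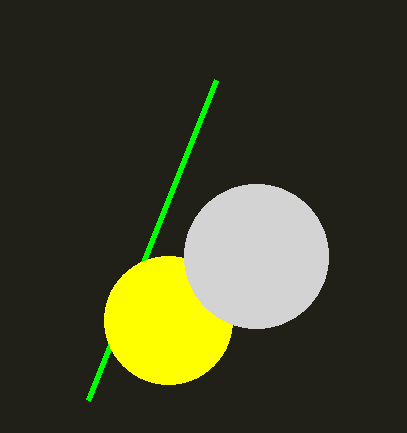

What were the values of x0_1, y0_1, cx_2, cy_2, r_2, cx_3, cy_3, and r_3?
x0_1 = 88
y0_1 = 400
cx_2 = 168
cy_2 = 320
r_2 = 64
cx_3 = 256
cy_3 = 256
r_3 = 72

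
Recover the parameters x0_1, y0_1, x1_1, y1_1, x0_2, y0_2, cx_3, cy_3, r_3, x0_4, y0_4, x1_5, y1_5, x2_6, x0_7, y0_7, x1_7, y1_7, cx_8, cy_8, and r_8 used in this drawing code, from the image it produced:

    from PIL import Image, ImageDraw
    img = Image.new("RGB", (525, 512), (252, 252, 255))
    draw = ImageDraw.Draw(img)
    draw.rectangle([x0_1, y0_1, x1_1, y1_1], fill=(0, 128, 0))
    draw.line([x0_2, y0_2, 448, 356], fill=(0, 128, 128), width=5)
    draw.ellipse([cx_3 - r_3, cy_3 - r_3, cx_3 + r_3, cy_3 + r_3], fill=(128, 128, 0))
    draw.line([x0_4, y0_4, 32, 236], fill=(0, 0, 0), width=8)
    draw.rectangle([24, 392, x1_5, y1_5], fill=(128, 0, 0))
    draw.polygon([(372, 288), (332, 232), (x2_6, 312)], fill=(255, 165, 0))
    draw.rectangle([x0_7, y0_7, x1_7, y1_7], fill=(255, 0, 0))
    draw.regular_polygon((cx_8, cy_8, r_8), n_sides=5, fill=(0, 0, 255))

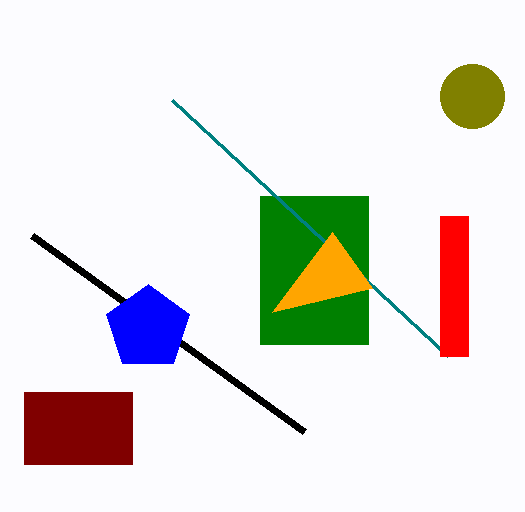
x0_1 = 260
y0_1 = 196
x1_1 = 368
y1_1 = 344
x0_2 = 172
y0_2 = 100
cx_3 = 472
cy_3 = 96
r_3 = 32
x0_4 = 304
y0_4 = 432
x1_5 = 132
y1_5 = 464
x2_6 = 272
x0_7 = 440
y0_7 = 216
x1_7 = 468
y1_7 = 356
cx_8 = 148
cy_8 = 328
r_8 = 44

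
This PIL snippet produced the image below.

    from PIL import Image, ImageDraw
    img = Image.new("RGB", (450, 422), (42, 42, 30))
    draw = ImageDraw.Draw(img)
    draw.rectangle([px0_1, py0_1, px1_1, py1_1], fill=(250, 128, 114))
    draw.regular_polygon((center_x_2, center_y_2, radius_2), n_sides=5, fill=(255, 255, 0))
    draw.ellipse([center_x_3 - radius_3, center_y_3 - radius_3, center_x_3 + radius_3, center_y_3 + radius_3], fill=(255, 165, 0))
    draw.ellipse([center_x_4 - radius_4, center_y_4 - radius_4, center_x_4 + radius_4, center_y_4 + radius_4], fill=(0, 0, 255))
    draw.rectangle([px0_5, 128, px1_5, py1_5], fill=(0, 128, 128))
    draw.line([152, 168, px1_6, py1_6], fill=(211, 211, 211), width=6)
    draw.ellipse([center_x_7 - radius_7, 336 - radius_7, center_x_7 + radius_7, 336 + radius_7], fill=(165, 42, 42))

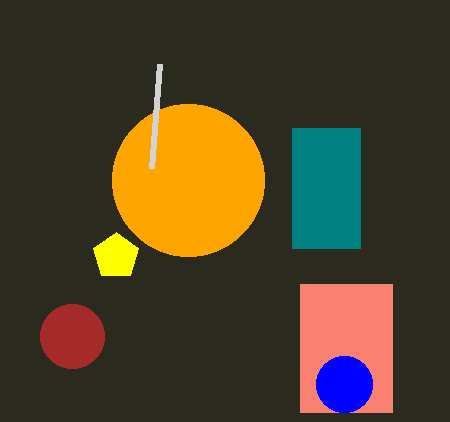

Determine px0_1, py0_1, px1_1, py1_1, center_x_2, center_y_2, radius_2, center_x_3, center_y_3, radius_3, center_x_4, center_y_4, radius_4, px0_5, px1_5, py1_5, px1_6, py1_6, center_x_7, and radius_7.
px0_1 = 300; py0_1 = 284; px1_1 = 392; py1_1 = 412; center_x_2 = 116; center_y_2 = 256; radius_2 = 24; center_x_3 = 188; center_y_3 = 180; radius_3 = 76; center_x_4 = 344; center_y_4 = 384; radius_4 = 28; px0_5 = 292; px1_5 = 360; py1_5 = 248; px1_6 = 160; py1_6 = 64; center_x_7 = 72; radius_7 = 32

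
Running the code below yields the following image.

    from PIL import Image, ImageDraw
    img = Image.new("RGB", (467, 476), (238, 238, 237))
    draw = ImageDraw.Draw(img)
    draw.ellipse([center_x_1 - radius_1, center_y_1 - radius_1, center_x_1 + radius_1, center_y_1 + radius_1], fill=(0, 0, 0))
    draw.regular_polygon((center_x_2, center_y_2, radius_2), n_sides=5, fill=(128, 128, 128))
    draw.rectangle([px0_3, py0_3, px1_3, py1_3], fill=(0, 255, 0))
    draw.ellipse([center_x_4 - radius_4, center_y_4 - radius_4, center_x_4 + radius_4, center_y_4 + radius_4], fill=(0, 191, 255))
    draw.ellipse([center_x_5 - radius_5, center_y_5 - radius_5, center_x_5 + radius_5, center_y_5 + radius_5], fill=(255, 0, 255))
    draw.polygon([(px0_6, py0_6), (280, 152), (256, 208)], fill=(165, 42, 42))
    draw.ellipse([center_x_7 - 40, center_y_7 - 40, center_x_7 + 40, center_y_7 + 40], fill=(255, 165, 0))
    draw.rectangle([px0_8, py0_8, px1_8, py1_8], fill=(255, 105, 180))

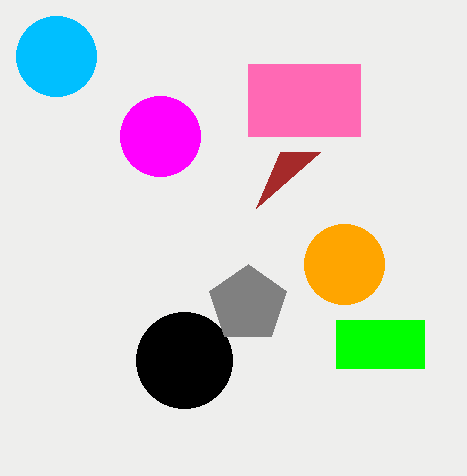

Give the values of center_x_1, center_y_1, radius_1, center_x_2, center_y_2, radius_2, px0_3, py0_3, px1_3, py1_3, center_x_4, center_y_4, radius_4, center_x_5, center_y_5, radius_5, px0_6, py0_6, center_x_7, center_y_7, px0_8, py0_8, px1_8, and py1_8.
center_x_1 = 184
center_y_1 = 360
radius_1 = 48
center_x_2 = 248
center_y_2 = 304
radius_2 = 40
px0_3 = 336
py0_3 = 320
px1_3 = 424
py1_3 = 368
center_x_4 = 56
center_y_4 = 56
radius_4 = 40
center_x_5 = 160
center_y_5 = 136
radius_5 = 40
px0_6 = 320
py0_6 = 152
center_x_7 = 344
center_y_7 = 264
px0_8 = 248
py0_8 = 64
px1_8 = 360
py1_8 = 136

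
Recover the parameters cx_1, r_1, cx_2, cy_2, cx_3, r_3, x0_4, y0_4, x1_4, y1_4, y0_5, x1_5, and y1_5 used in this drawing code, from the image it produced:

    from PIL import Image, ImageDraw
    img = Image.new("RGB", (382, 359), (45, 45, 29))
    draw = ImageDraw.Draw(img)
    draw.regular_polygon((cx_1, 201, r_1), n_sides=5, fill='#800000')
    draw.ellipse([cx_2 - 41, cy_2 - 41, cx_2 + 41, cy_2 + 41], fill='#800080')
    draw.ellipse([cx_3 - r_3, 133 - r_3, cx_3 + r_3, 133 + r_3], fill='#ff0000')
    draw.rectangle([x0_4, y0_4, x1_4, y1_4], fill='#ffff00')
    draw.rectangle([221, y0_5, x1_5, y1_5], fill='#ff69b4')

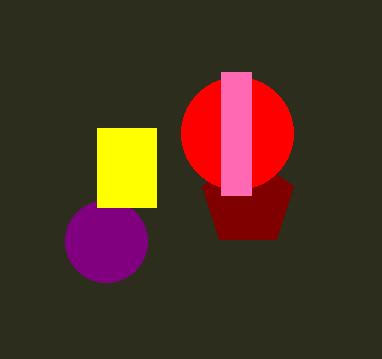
cx_1 = 248
r_1 = 48
cx_2 = 106
cy_2 = 241
cx_3 = 237
r_3 = 56
x0_4 = 97
y0_4 = 128
x1_4 = 156
y1_4 = 207
y0_5 = 72
x1_5 = 251
y1_5 = 195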